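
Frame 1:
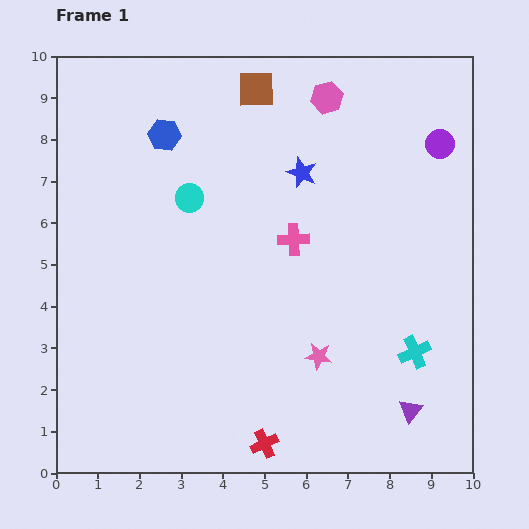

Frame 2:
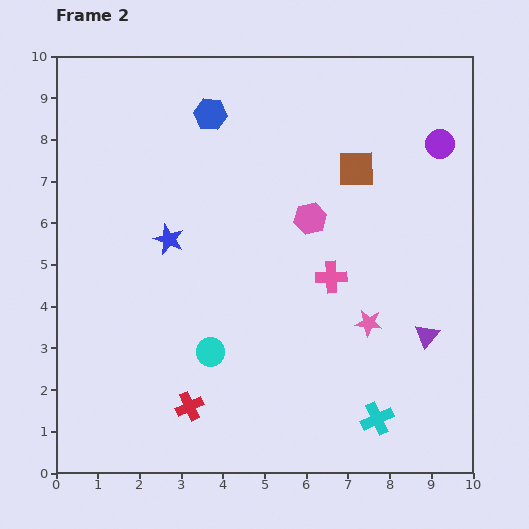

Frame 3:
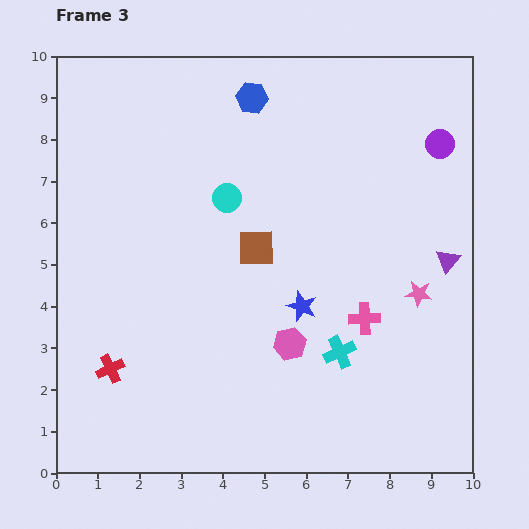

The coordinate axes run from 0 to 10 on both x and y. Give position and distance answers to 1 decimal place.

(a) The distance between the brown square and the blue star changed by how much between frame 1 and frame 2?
+2.5

Distance in frame 1: 2.3. Distance in frame 2: 4.8.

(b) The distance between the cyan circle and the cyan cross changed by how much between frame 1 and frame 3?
-1.9

Distance in frame 1: 6.5. Distance in frame 3: 4.6.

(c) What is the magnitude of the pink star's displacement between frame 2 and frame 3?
1.4

The pink star moved from (7.5, 3.6) to (8.7, 4.3), a distance of √(1.2² + 0.7²) ≈ 1.4.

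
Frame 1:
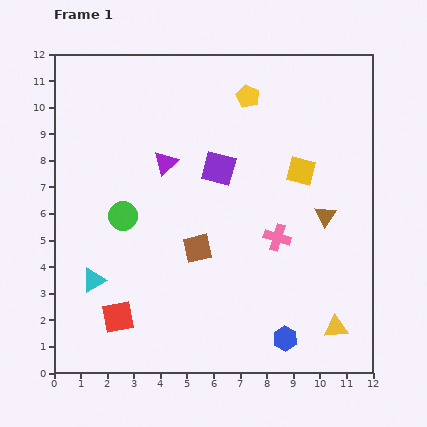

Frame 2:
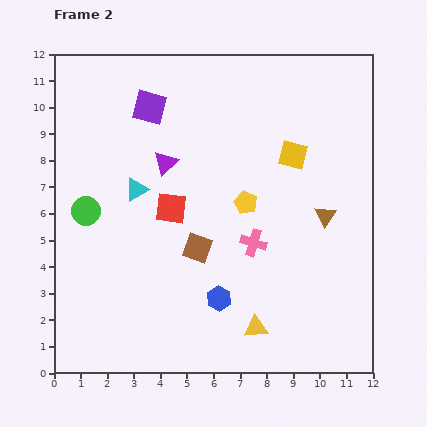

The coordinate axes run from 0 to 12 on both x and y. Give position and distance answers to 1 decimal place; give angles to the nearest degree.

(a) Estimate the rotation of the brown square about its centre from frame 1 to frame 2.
32° clockwise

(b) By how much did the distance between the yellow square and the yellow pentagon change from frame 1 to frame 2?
-0.9

Distance in frame 1: 3.4. Distance in frame 2: 2.5.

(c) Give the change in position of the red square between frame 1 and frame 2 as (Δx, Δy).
(2.0, 4.1)

The red square was at (2.4, 2.1) in frame 1 and (4.4, 6.2) in frame 2.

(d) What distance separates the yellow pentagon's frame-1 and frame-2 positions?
4.0

The yellow pentagon moved from (7.3, 10.4) to (7.2, 6.4), a distance of √(0.1² + 4.0²) ≈ 4.0.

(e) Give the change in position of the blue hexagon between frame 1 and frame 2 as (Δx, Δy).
(-2.5, 1.5)

The blue hexagon was at (8.7, 1.3) in frame 1 and (6.2, 2.8) in frame 2.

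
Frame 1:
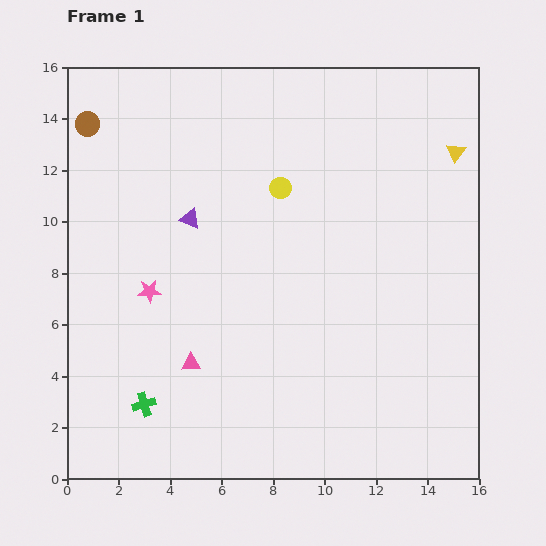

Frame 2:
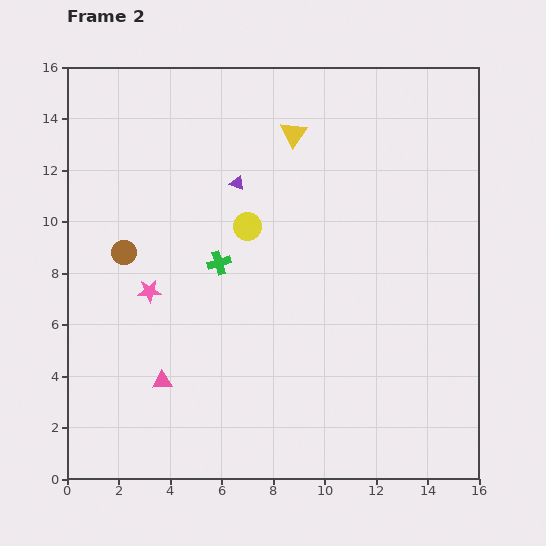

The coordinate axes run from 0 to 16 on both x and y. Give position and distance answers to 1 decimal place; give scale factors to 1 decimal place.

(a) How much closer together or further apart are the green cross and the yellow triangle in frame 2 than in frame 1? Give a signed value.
-9.8

Distance in frame 1: 15.6. Distance in frame 2: 5.8.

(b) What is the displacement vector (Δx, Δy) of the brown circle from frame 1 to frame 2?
(1.4, -5.0)

The brown circle was at (0.8, 13.8) in frame 1 and (2.2, 8.8) in frame 2.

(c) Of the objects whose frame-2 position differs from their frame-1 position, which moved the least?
the pink triangle

(moved 1.3)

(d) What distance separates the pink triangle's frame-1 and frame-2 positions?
1.3

The pink triangle moved from (4.8, 4.5) to (3.7, 3.8), a distance of √(1.1² + 0.7²) ≈ 1.3.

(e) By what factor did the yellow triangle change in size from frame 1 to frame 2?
1.3×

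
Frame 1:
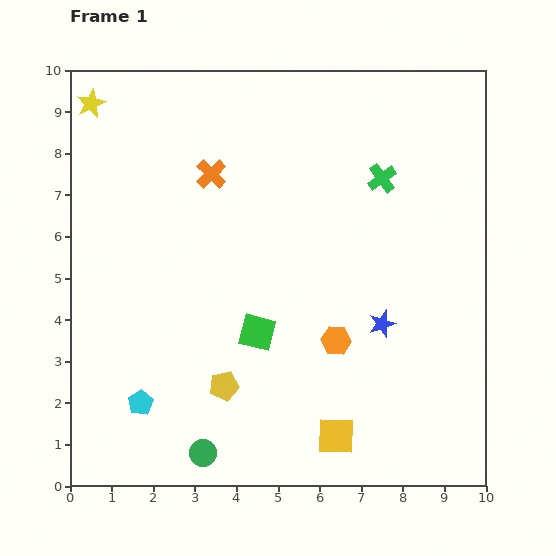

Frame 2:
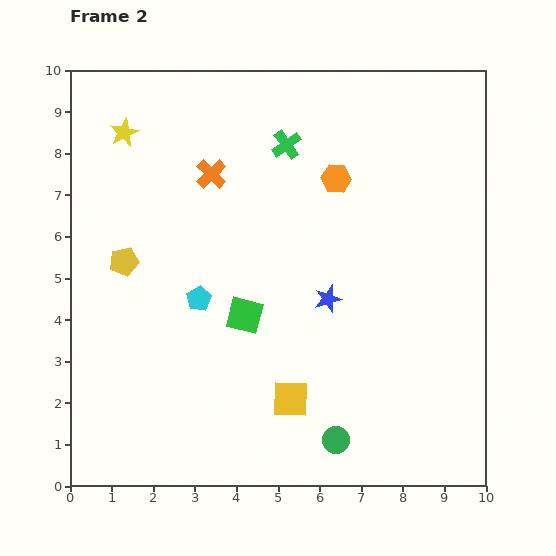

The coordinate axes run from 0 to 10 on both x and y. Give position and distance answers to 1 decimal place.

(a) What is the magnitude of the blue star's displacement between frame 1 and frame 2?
1.4

The blue star moved from (7.5, 3.9) to (6.2, 4.5), a distance of √(1.3² + 0.6²) ≈ 1.4.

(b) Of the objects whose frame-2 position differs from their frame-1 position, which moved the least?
the green square

(moved 0.5)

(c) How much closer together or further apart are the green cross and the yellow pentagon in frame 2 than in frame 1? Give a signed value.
-1.5

Distance in frame 1: 6.3. Distance in frame 2: 4.8.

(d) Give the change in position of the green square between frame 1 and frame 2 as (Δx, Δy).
(-0.3, 0.4)

The green square was at (4.5, 3.7) in frame 1 and (4.2, 4.1) in frame 2.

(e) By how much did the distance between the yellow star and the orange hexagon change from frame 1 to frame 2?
-3.0

Distance in frame 1: 8.2. Distance in frame 2: 5.2.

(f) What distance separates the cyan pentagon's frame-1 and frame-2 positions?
2.9

The cyan pentagon moved from (1.7, 2.0) to (3.1, 4.5), a distance of √(1.4² + 2.5²) ≈ 2.9.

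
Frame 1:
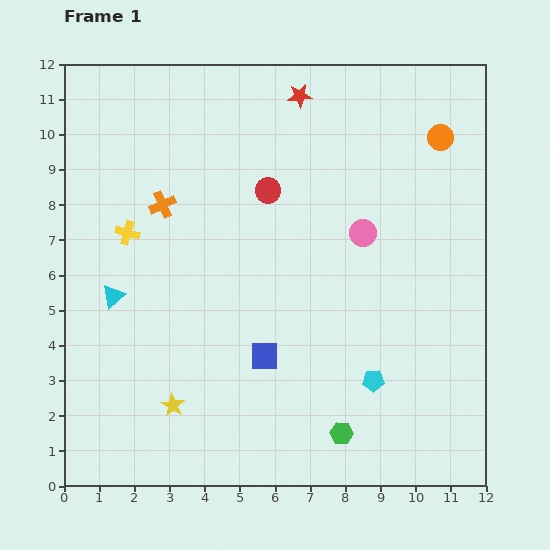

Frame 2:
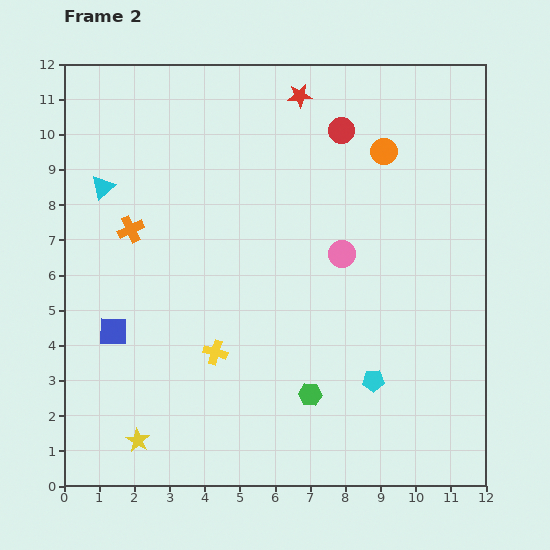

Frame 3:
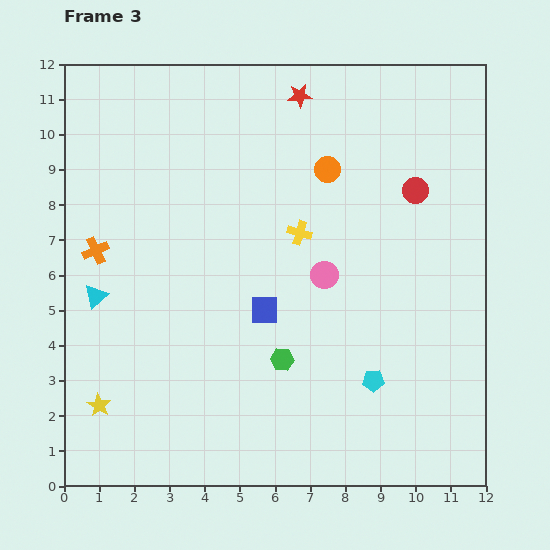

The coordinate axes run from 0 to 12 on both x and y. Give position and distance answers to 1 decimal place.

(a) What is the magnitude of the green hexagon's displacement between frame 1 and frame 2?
1.4

The green hexagon moved from (7.9, 1.5) to (7.0, 2.6), a distance of √(0.9² + 1.1²) ≈ 1.4.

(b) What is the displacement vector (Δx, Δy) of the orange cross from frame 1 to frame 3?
(-1.9, -1.3)

The orange cross was at (2.8, 8.0) in frame 1 and (0.9, 6.7) in frame 3.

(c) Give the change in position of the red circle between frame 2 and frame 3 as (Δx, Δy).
(2.1, -1.7)

The red circle was at (7.9, 10.1) in frame 2 and (10.0, 8.4) in frame 3.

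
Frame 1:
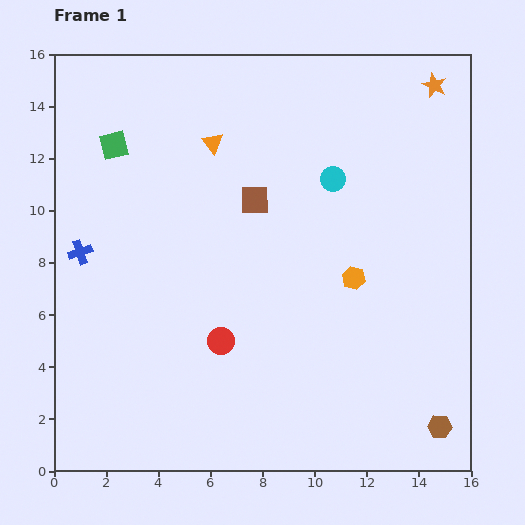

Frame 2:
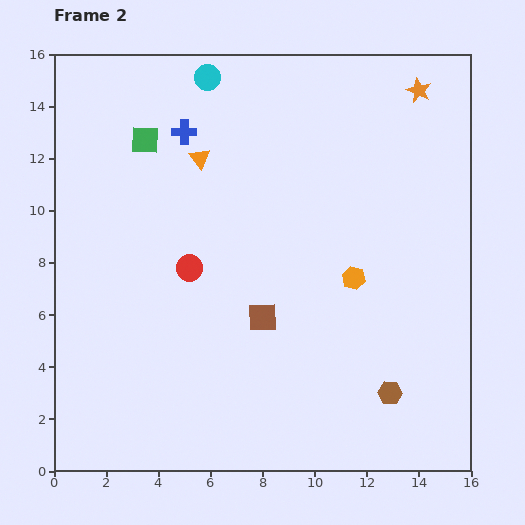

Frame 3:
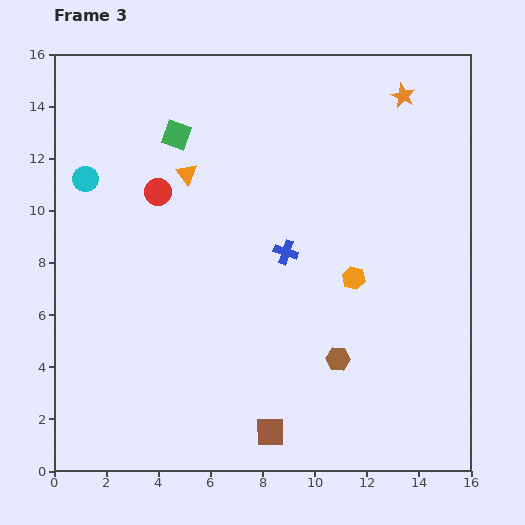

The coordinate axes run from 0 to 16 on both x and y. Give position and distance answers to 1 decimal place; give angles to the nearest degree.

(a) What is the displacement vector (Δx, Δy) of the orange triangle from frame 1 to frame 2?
(-0.5, -0.6)

The orange triangle was at (6.1, 12.6) in frame 1 and (5.6, 12.0) in frame 2.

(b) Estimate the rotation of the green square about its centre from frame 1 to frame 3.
33° clockwise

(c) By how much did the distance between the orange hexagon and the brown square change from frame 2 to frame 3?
+2.9

Distance in frame 2: 3.8. Distance in frame 3: 6.7.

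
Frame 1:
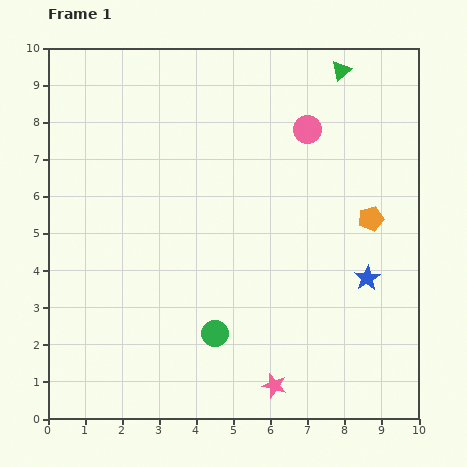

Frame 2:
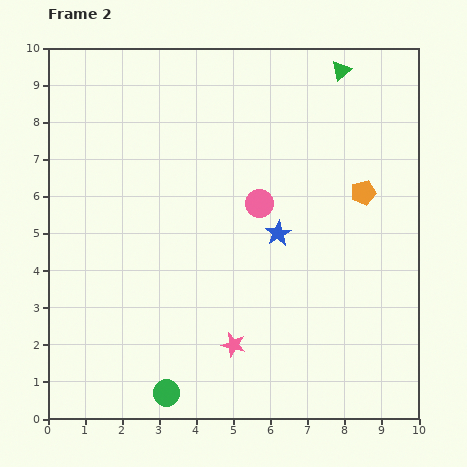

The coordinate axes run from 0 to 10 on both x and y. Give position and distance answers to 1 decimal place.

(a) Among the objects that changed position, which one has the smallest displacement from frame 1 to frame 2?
the orange pentagon

(moved 0.7)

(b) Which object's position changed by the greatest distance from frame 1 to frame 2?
the blue star

(moved 2.7; next 2.4)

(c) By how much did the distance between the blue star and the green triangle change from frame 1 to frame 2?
-0.9

Distance in frame 1: 5.6. Distance in frame 2: 4.7.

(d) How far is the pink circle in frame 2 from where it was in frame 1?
2.4

The pink circle moved from (7.0, 7.8) to (5.7, 5.8), a distance of √(1.3² + 2.0²) ≈ 2.4.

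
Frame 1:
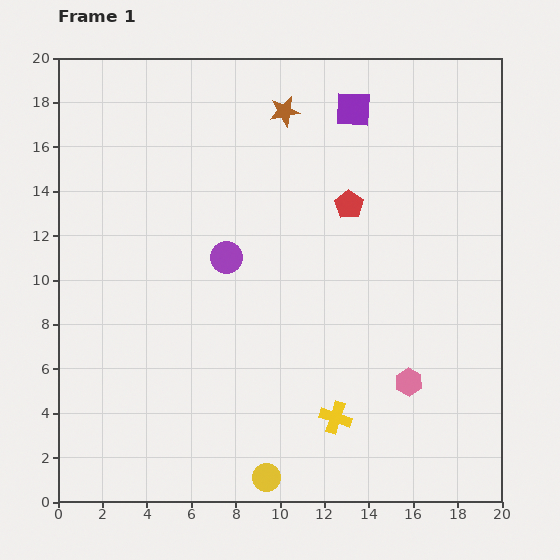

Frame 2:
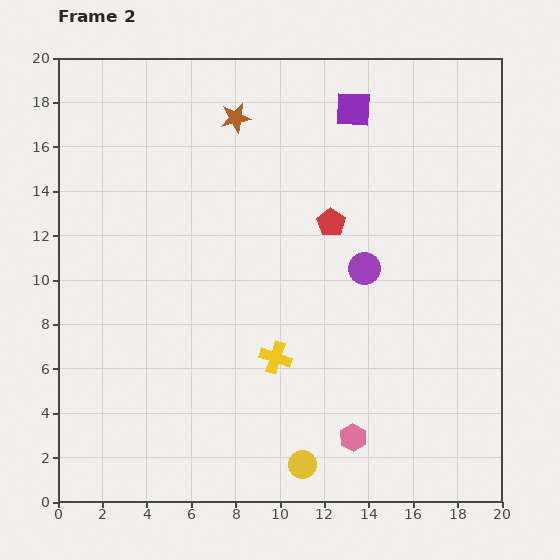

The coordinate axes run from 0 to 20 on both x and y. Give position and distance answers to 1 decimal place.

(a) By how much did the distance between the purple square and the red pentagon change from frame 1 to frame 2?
+0.9

Distance in frame 1: 4.3. Distance in frame 2: 5.2.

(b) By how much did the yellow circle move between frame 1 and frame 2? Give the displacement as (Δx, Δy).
(1.6, 0.6)

The yellow circle was at (9.4, 1.1) in frame 1 and (11.0, 1.7) in frame 2.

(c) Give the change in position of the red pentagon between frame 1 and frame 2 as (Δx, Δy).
(-0.8, -0.8)

The red pentagon was at (13.1, 13.4) in frame 1 and (12.3, 12.6) in frame 2.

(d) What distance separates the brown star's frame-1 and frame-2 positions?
2.2

The brown star moved from (10.2, 17.6) to (8.0, 17.3), a distance of √(2.2² + 0.3²) ≈ 2.2.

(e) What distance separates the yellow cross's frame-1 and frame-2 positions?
3.8

The yellow cross moved from (12.5, 3.8) to (9.8, 6.5), a distance of √(2.7² + 2.7²) ≈ 3.8.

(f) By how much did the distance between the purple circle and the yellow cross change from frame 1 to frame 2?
-3.0

Distance in frame 1: 8.7. Distance in frame 2: 5.7.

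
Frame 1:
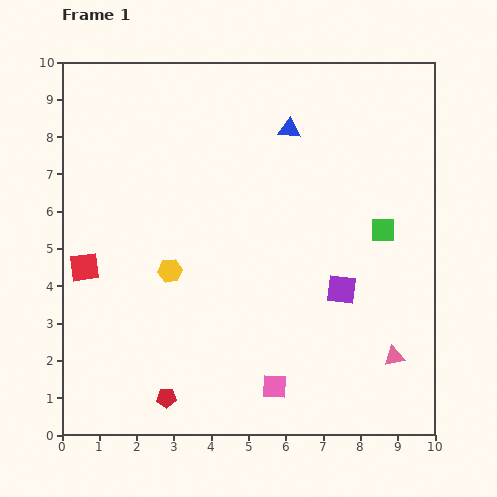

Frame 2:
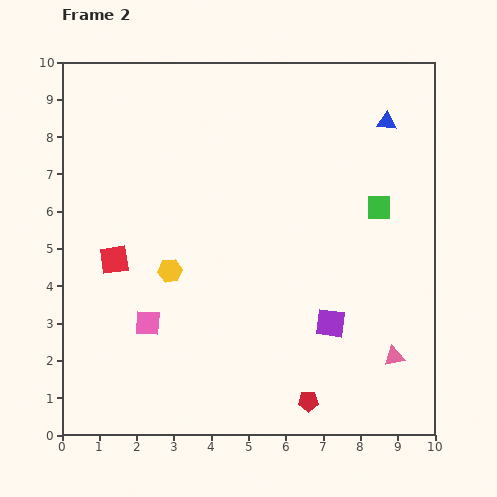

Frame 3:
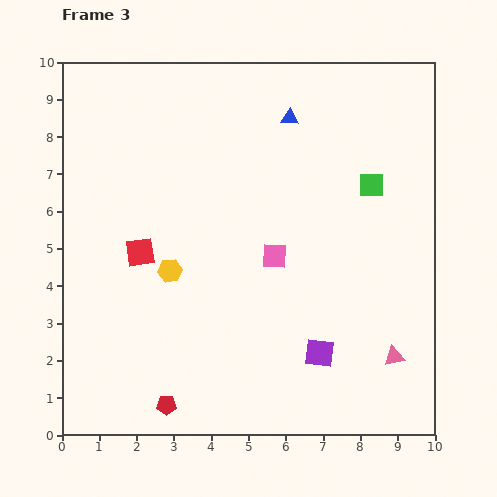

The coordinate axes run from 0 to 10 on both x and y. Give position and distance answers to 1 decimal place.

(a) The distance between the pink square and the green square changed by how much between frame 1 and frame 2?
+1.8

Distance in frame 1: 5.1. Distance in frame 2: 6.9.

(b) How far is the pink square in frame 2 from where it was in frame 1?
3.8

The pink square moved from (5.7, 1.3) to (2.3, 3.0), a distance of √(3.4² + 1.7²) ≈ 3.8.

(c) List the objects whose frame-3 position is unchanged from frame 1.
the pink triangle, the yellow hexagon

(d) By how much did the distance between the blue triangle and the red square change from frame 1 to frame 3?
-1.2

Distance in frame 1: 6.6. Distance in frame 3: 5.4.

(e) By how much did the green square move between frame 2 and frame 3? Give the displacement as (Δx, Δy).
(-0.2, 0.6)

The green square was at (8.5, 6.1) in frame 2 and (8.3, 6.7) in frame 3.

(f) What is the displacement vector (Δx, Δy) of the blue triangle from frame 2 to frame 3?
(-2.6, 0.1)

The blue triangle was at (8.7, 8.4) in frame 2 and (6.1, 8.5) in frame 3.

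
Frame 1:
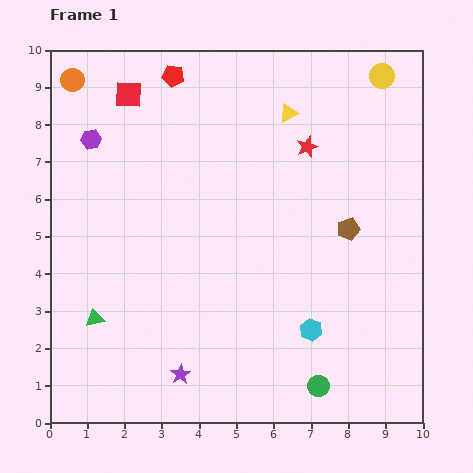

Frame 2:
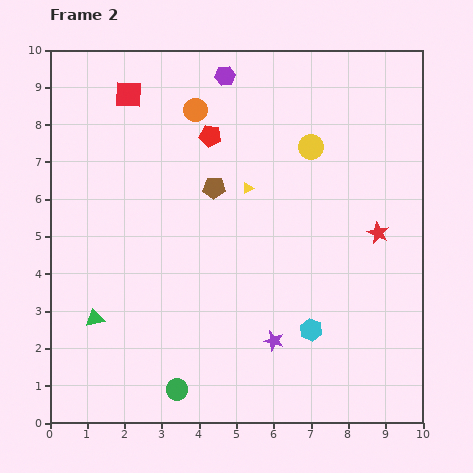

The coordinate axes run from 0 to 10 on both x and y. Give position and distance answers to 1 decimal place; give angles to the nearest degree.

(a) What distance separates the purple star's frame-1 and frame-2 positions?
2.7

The purple star moved from (3.5, 1.3) to (6.0, 2.2), a distance of √(2.5² + 0.9²) ≈ 2.7.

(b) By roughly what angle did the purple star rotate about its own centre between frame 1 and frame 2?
25° counter-clockwise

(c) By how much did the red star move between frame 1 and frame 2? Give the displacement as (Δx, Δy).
(1.9, -2.3)

The red star was at (6.9, 7.4) in frame 1 and (8.8, 5.1) in frame 2.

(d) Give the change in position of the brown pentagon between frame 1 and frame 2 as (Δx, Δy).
(-3.6, 1.1)

The brown pentagon was at (8.0, 5.2) in frame 1 and (4.4, 6.3) in frame 2.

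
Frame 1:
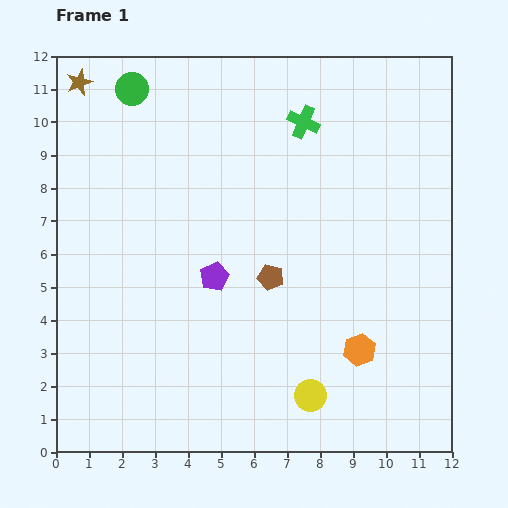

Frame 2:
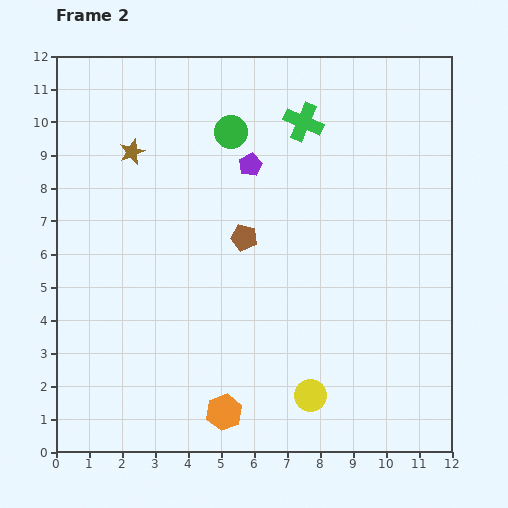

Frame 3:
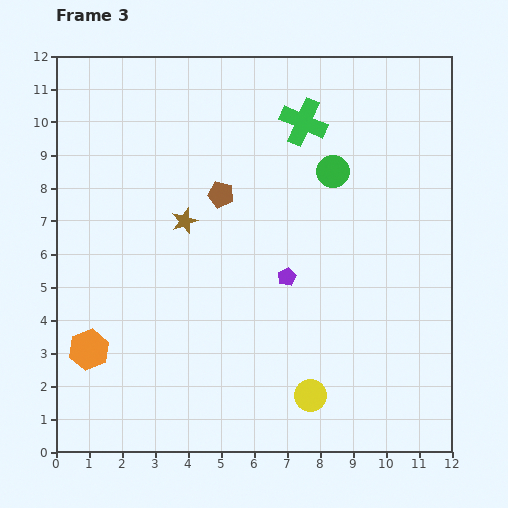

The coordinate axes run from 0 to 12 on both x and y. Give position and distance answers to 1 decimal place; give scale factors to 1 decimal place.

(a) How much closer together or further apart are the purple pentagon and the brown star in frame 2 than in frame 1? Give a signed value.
-3.6

Distance in frame 1: 7.2. Distance in frame 2: 3.6.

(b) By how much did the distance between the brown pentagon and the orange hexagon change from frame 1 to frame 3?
+2.7

Distance in frame 1: 3.5. Distance in frame 3: 6.2.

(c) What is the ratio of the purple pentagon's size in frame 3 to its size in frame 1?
0.6×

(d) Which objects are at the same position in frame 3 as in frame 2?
the green cross, the yellow circle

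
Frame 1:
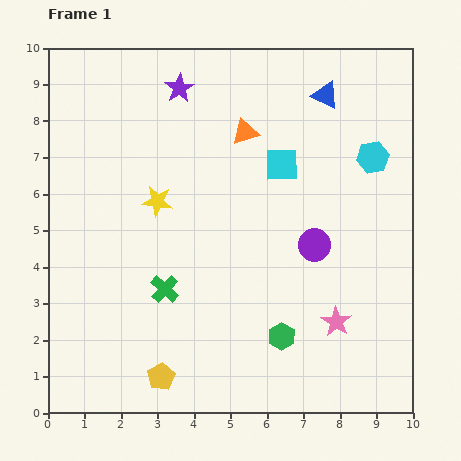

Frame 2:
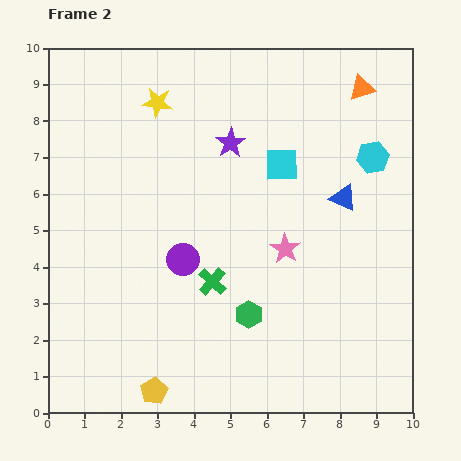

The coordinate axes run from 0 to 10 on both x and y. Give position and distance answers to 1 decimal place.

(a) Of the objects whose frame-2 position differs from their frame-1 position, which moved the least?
the yellow pentagon

(moved 0.4)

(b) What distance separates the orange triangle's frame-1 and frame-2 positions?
3.4

The orange triangle moved from (5.4, 7.7) to (8.6, 8.9), a distance of √(3.2² + 1.2²) ≈ 3.4.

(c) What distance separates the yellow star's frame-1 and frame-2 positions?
2.7

The yellow star moved from (3.0, 5.8) to (3.0, 8.5), a distance of √(0.0² + 2.7²) ≈ 2.7.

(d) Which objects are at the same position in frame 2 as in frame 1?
the cyan square, the cyan hexagon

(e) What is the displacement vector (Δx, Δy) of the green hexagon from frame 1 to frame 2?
(-0.9, 0.6)

The green hexagon was at (6.4, 2.1) in frame 1 and (5.5, 2.7) in frame 2.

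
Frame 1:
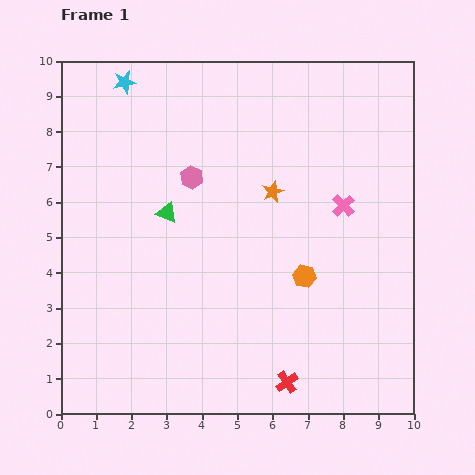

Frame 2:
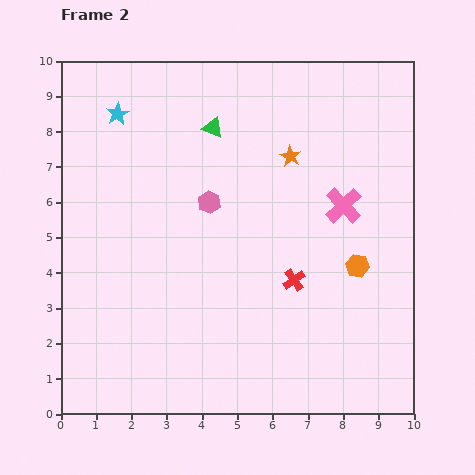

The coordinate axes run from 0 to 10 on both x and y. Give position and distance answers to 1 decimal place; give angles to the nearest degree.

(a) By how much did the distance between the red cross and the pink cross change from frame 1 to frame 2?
-2.7

Distance in frame 1: 5.2. Distance in frame 2: 2.5.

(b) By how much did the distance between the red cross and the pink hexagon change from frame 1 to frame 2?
-3.1

Distance in frame 1: 6.4. Distance in frame 2: 3.3.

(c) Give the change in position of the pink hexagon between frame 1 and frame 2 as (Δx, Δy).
(0.5, -0.7)

The pink hexagon was at (3.7, 6.7) in frame 1 and (4.2, 6.0) in frame 2.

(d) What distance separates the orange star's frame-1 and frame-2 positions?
1.1

The orange star moved from (6.0, 6.3) to (6.5, 7.3), a distance of √(0.5² + 1.0²) ≈ 1.1.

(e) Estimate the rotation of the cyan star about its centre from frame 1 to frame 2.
17° counter-clockwise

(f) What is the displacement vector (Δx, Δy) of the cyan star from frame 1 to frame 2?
(-0.2, -0.9)

The cyan star was at (1.8, 9.4) in frame 1 and (1.6, 8.5) in frame 2.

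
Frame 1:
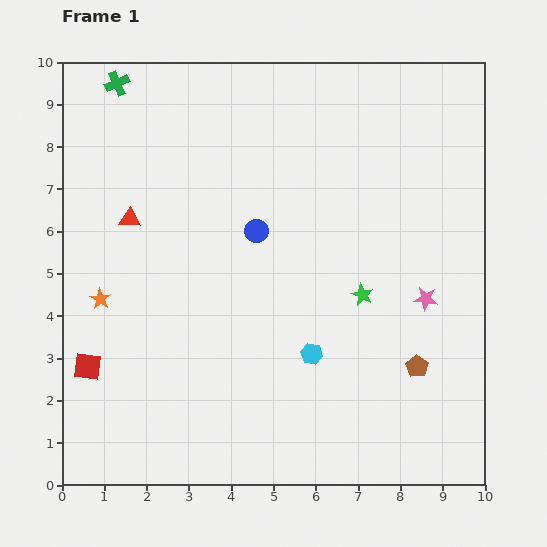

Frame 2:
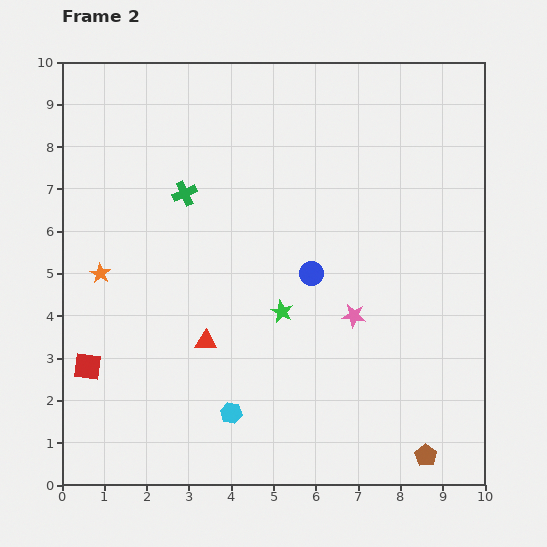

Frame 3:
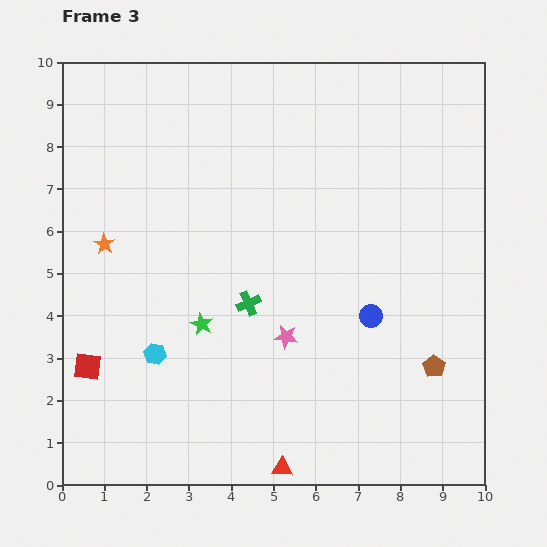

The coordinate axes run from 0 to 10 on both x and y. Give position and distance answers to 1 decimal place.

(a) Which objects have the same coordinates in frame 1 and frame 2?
the red square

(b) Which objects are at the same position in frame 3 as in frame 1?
the red square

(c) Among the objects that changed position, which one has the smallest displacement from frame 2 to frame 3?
the orange star

(moved 0.7)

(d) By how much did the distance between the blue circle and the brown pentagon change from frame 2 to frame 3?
-3.2

Distance in frame 2: 5.1. Distance in frame 3: 1.9.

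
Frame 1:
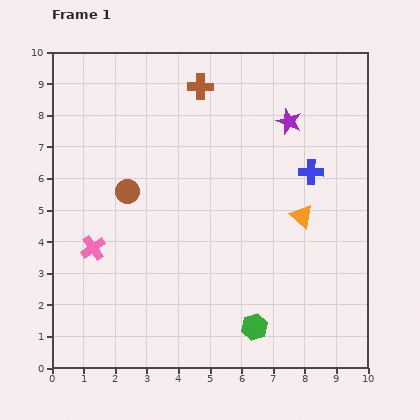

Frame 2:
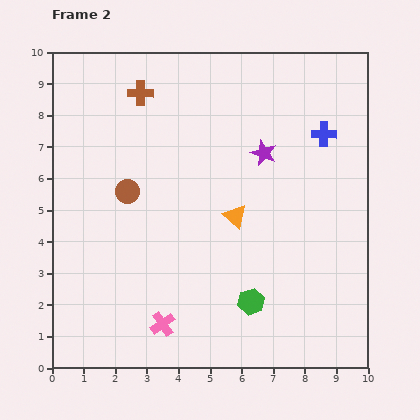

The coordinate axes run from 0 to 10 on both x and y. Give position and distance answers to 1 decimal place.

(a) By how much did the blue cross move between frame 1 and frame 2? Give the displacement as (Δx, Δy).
(0.4, 1.2)

The blue cross was at (8.2, 6.2) in frame 1 and (8.6, 7.4) in frame 2.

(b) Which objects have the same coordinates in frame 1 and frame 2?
the brown circle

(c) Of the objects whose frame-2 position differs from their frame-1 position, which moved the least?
the green hexagon

(moved 0.8)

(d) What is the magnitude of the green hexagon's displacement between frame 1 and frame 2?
0.8

The green hexagon moved from (6.4, 1.3) to (6.3, 2.1), a distance of √(0.1² + 0.8²) ≈ 0.8.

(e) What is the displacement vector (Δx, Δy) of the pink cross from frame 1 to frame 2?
(2.2, -2.4)

The pink cross was at (1.3, 3.8) in frame 1 and (3.5, 1.4) in frame 2.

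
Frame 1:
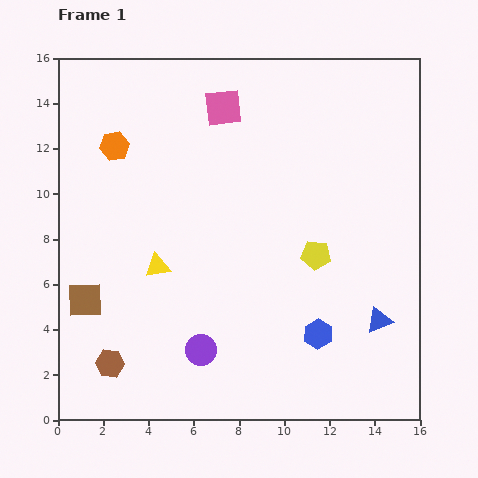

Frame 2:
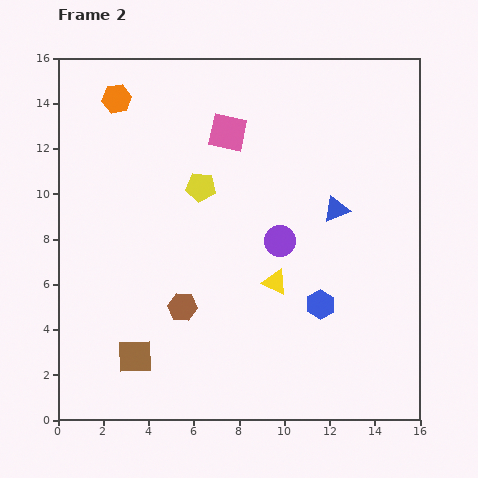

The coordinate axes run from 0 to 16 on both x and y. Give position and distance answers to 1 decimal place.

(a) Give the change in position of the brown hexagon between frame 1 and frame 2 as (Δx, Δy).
(3.2, 2.5)

The brown hexagon was at (2.3, 2.5) in frame 1 and (5.5, 5.0) in frame 2.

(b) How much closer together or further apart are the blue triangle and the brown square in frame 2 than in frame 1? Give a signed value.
-2.0

Distance in frame 1: 13.0. Distance in frame 2: 11.0.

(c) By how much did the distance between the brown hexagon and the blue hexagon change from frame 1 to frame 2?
-3.2

Distance in frame 1: 9.3. Distance in frame 2: 6.1.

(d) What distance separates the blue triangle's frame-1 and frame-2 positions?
5.3

The blue triangle moved from (14.2, 4.4) to (12.3, 9.3), a distance of √(1.9² + 4.9²) ≈ 5.3.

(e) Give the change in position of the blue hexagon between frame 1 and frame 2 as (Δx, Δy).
(0.1, 1.3)

The blue hexagon was at (11.5, 3.8) in frame 1 and (11.6, 5.1) in frame 2.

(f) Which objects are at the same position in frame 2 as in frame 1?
none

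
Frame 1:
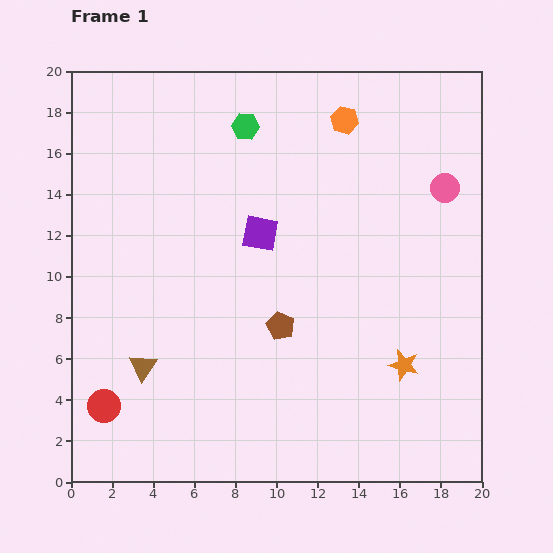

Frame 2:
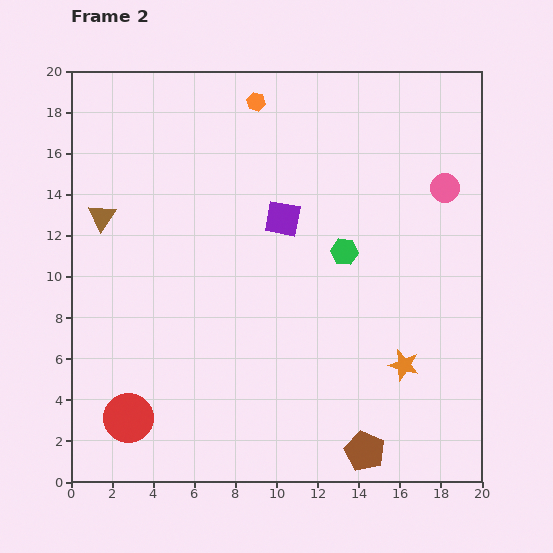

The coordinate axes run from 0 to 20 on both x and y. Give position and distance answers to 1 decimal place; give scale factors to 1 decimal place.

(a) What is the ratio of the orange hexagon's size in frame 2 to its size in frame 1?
0.7×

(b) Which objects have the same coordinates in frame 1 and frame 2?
the orange star, the pink circle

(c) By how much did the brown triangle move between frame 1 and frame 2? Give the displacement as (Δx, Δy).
(-2.0, 7.3)

The brown triangle was at (3.5, 5.6) in frame 1 and (1.5, 12.9) in frame 2.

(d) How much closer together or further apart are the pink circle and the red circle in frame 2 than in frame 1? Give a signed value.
-0.7

Distance in frame 1: 19.7. Distance in frame 2: 19.0.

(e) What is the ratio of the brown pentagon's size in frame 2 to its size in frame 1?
1.4×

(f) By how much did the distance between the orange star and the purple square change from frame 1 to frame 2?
-0.3

Distance in frame 1: 9.5. Distance in frame 2: 9.2.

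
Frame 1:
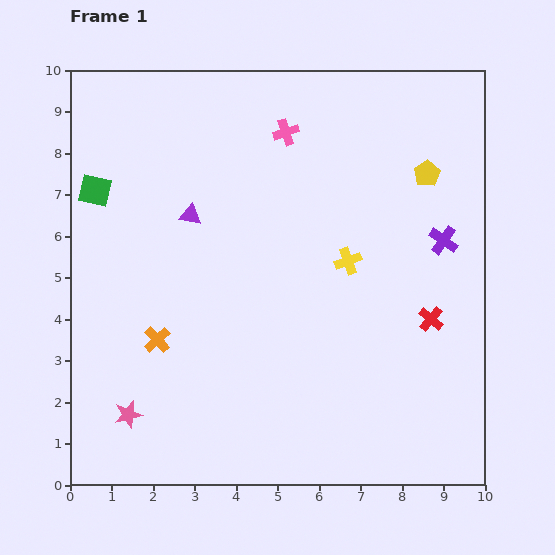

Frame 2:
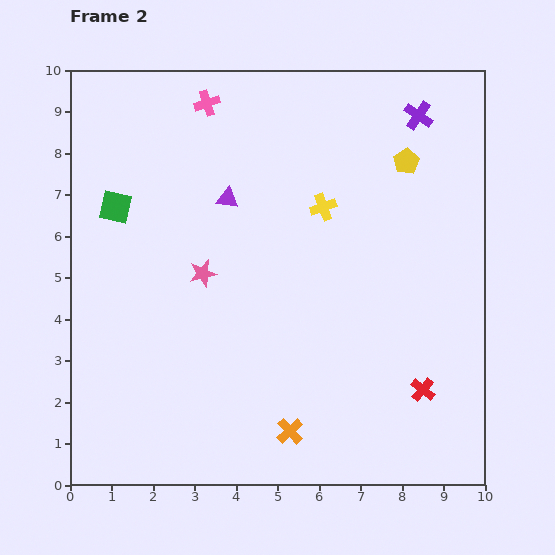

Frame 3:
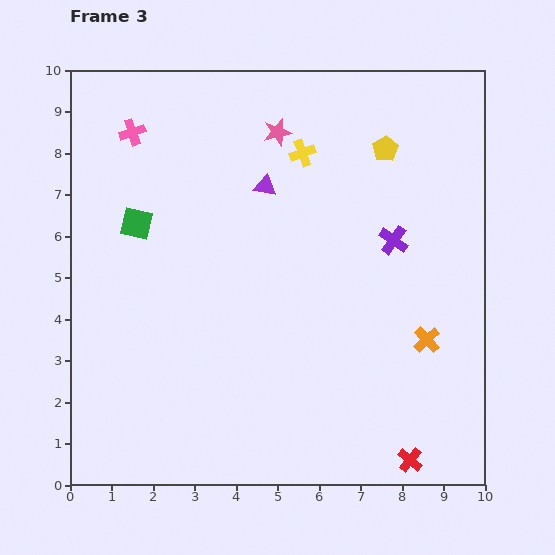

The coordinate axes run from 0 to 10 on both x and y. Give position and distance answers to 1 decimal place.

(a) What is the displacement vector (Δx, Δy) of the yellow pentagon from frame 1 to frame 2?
(-0.5, 0.3)

The yellow pentagon was at (8.6, 7.5) in frame 1 and (8.1, 7.8) in frame 2.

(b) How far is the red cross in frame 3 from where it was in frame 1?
3.4

The red cross moved from (8.7, 4.0) to (8.2, 0.6), a distance of √(0.5² + 3.4²) ≈ 3.4.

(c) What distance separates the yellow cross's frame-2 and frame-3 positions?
1.4

The yellow cross moved from (6.1, 6.7) to (5.6, 8.0), a distance of √(0.5² + 1.3²) ≈ 1.4.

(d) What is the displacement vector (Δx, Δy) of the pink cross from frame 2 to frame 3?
(-1.8, -0.7)

The pink cross was at (3.3, 9.2) in frame 2 and (1.5, 8.5) in frame 3.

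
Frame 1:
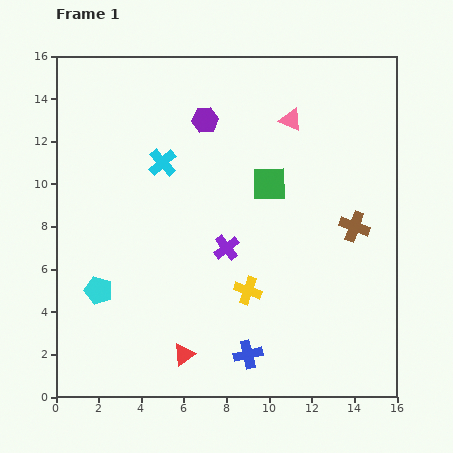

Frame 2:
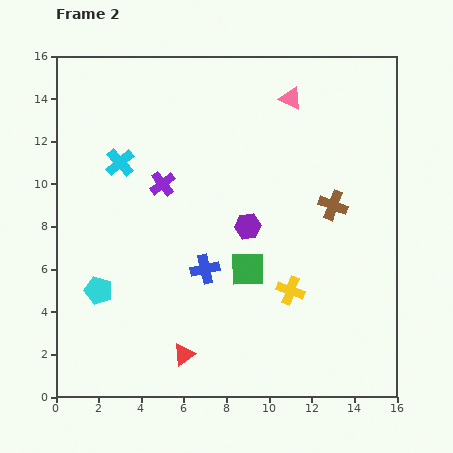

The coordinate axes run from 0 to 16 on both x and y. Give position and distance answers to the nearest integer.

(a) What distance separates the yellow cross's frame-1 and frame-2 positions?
2

The yellow cross moved from (9, 5) to (11, 5), a distance of √(2² + 0²) ≈ 2.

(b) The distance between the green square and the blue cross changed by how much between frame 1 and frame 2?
-6

Distance in frame 1: 8. Distance in frame 2: 2.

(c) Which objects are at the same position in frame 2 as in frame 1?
the cyan pentagon, the red triangle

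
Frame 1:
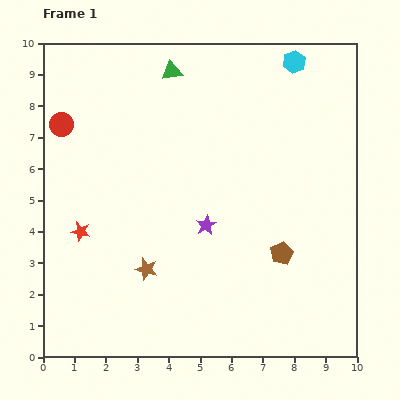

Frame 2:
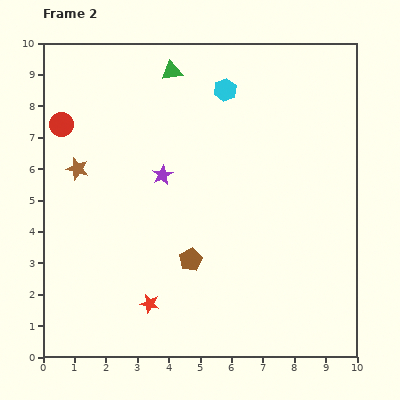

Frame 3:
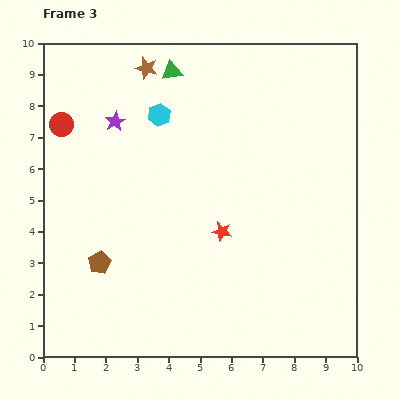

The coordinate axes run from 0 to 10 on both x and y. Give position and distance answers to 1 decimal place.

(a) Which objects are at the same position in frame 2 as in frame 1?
the green triangle, the red circle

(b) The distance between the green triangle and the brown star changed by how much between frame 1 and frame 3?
-5.6

Distance in frame 1: 6.4. Distance in frame 3: 0.8.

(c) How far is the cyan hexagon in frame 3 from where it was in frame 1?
4.6

The cyan hexagon moved from (8.0, 9.4) to (3.7, 7.7), a distance of √(4.3² + 1.7²) ≈ 4.6.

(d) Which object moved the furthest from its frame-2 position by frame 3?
the brown star

(moved 3.9; next 3.3)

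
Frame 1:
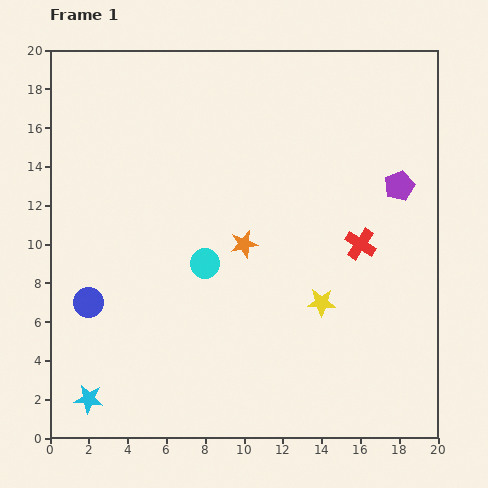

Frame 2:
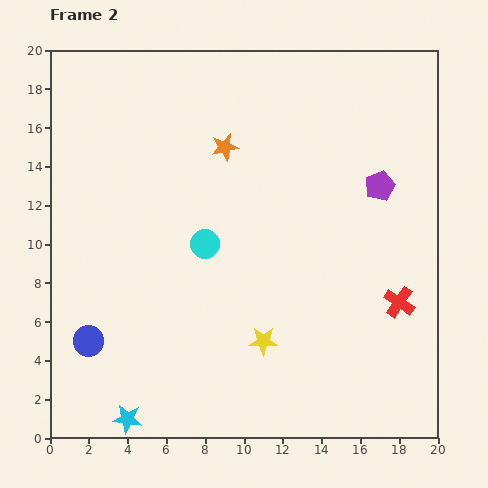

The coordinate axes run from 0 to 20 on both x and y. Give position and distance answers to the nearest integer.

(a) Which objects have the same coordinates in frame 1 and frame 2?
none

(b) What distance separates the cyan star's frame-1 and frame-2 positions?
2

The cyan star moved from (2, 2) to (4, 1), a distance of √(2² + 1²) ≈ 2.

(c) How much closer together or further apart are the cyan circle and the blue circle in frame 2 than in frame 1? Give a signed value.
+2

Distance in frame 1: 6. Distance in frame 2: 8.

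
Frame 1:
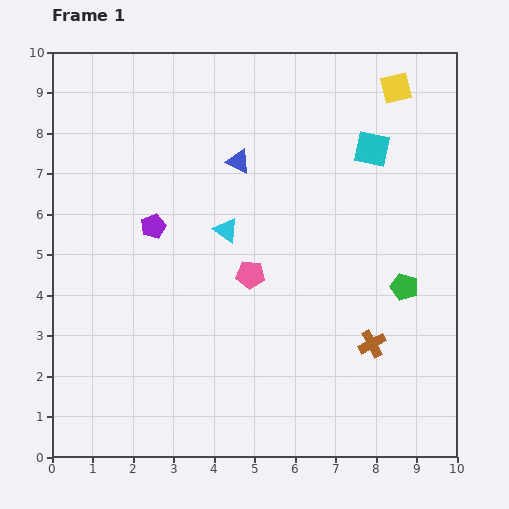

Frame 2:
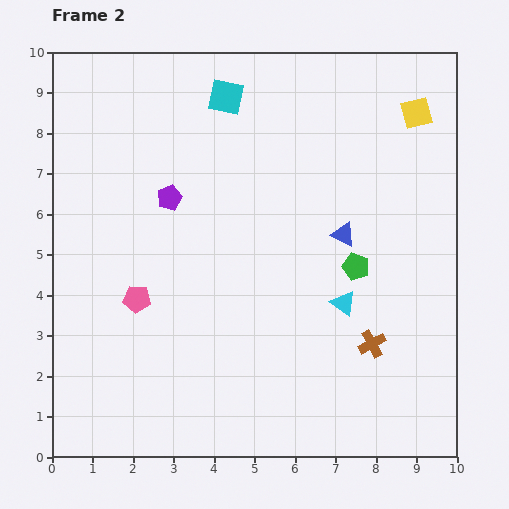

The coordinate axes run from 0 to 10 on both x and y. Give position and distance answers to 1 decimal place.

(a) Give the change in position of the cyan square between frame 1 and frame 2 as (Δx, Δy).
(-3.6, 1.3)

The cyan square was at (7.9, 7.6) in frame 1 and (4.3, 8.9) in frame 2.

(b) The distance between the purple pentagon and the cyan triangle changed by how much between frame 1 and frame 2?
+3.2

Distance in frame 1: 1.8. Distance in frame 2: 5.0.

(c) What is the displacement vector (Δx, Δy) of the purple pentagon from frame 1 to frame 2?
(0.4, 0.7)

The purple pentagon was at (2.5, 5.7) in frame 1 and (2.9, 6.4) in frame 2.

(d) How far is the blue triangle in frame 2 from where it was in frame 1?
3.2

The blue triangle moved from (4.6, 7.3) to (7.2, 5.5), a distance of √(2.6² + 1.8²) ≈ 3.2.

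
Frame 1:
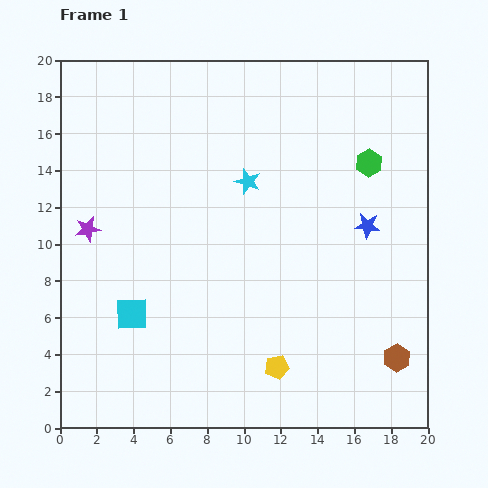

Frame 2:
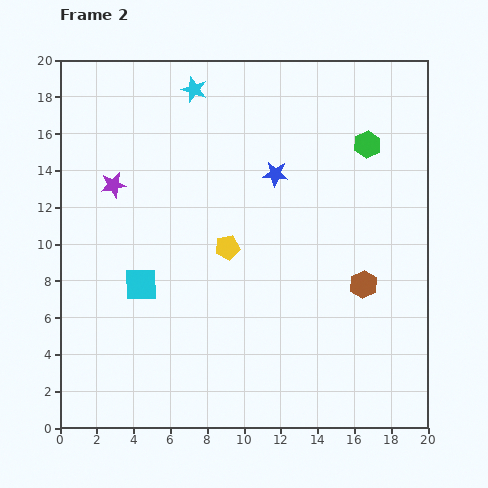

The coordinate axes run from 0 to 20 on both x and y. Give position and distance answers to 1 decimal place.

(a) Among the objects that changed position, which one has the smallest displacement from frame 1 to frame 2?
the green hexagon

(moved 1.0)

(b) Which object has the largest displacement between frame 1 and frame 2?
the yellow pentagon

(moved 7.0; next 5.8)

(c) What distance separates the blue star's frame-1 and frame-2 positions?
5.7

The blue star moved from (16.7, 11.0) to (11.7, 13.8), a distance of √(5.0² + 2.8²) ≈ 5.7.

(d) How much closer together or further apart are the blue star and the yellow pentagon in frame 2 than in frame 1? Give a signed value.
-4.3

Distance in frame 1: 9.1. Distance in frame 2: 4.8.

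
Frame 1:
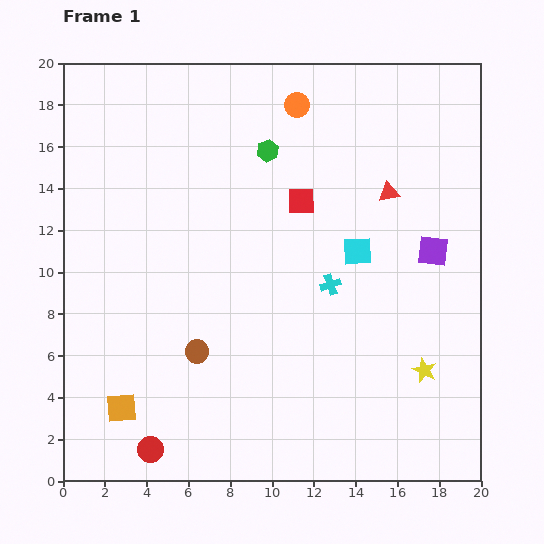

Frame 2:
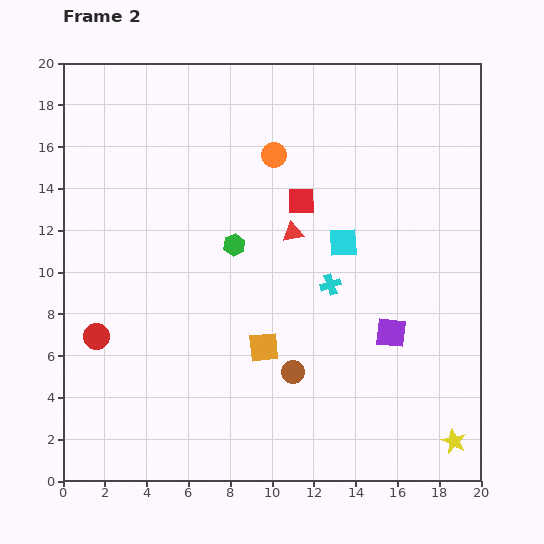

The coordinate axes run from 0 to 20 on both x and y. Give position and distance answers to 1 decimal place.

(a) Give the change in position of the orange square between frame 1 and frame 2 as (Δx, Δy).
(6.8, 2.9)

The orange square was at (2.8, 3.5) in frame 1 and (9.6, 6.4) in frame 2.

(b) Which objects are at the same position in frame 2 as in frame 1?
the red square, the cyan cross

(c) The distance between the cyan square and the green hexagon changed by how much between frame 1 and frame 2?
-1.2

Distance in frame 1: 6.4. Distance in frame 2: 5.2.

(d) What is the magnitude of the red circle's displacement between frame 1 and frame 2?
6.0

The red circle moved from (4.2, 1.5) to (1.6, 6.9), a distance of √(2.6² + 5.4²) ≈ 6.0.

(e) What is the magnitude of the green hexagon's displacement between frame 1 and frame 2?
4.8

The green hexagon moved from (9.8, 15.8) to (8.2, 11.3), a distance of √(1.6² + 4.5²) ≈ 4.8.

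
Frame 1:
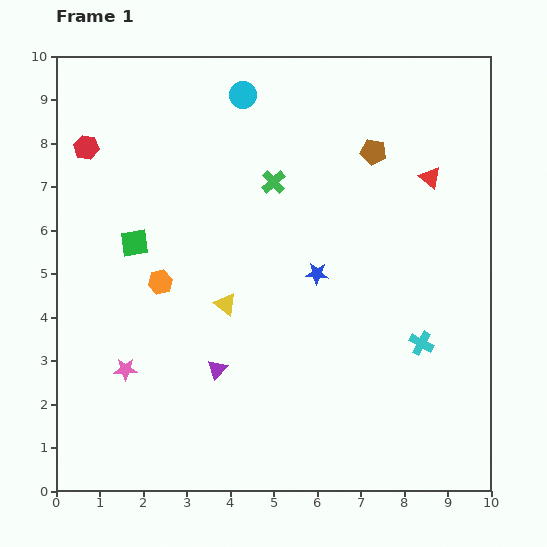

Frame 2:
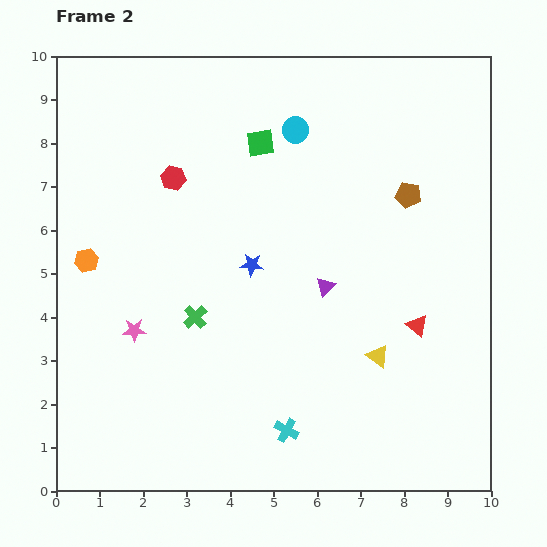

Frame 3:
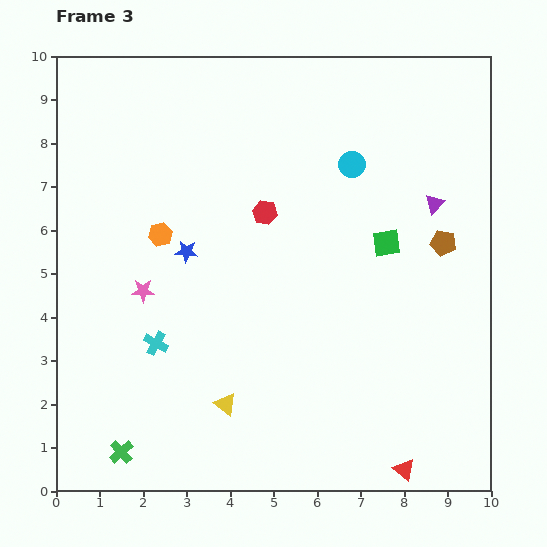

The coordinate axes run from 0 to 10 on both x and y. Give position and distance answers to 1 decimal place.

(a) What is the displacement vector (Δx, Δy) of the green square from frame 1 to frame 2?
(2.9, 2.3)

The green square was at (1.8, 5.7) in frame 1 and (4.7, 8.0) in frame 2.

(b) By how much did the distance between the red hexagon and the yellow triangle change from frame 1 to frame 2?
+1.4

Distance in frame 1: 4.8. Distance in frame 2: 6.2.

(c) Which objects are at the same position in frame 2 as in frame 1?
none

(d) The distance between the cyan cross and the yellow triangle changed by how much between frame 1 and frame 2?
-1.9

Distance in frame 1: 4.6. Distance in frame 2: 2.7.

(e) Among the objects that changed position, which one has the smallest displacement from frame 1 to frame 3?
the orange hexagon

(moved 1.1)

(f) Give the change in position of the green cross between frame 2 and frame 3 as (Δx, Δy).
(-1.7, -3.1)

The green cross was at (3.2, 4.0) in frame 2 and (1.5, 0.9) in frame 3.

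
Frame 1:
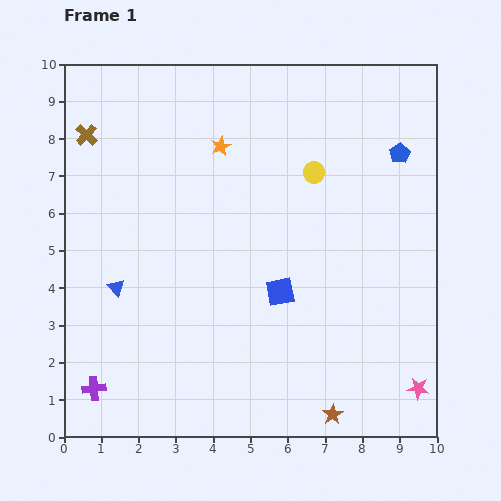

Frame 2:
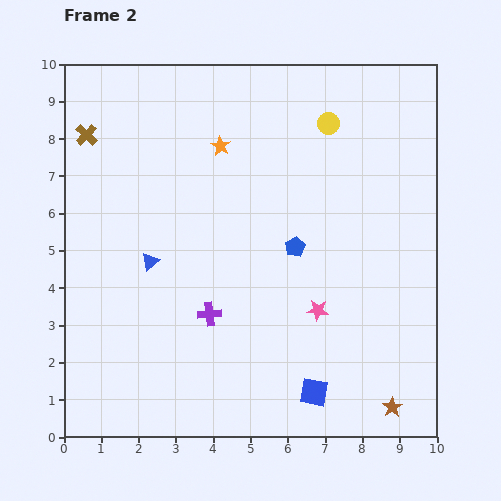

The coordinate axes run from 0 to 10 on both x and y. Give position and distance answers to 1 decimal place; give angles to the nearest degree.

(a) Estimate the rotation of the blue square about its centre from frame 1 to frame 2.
21° clockwise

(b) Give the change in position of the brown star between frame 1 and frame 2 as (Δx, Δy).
(1.6, 0.2)

The brown star was at (7.2, 0.6) in frame 1 and (8.8, 0.8) in frame 2.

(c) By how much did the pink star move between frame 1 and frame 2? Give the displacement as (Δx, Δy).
(-2.7, 2.1)

The pink star was at (9.5, 1.3) in frame 1 and (6.8, 3.4) in frame 2.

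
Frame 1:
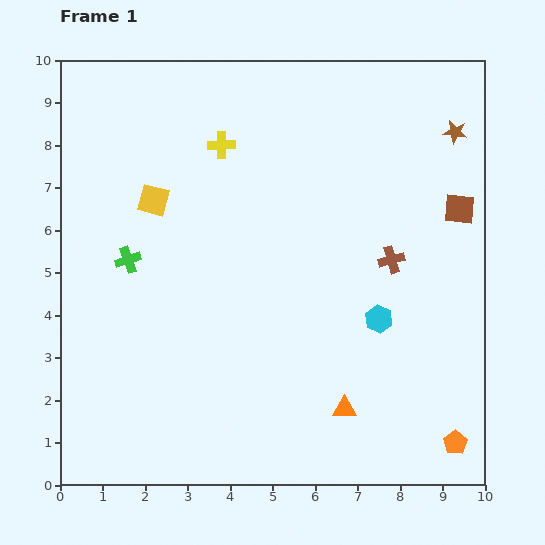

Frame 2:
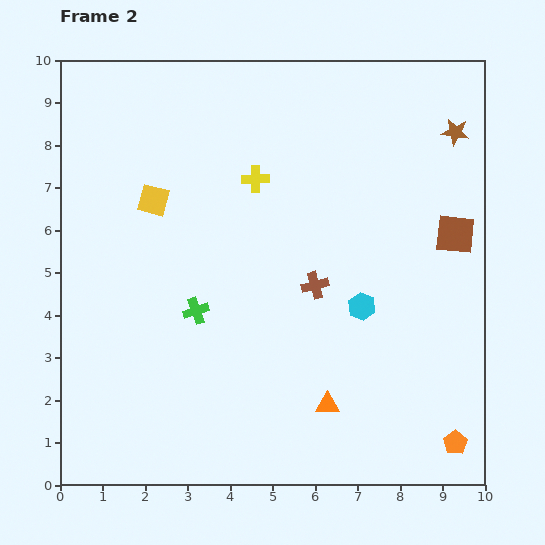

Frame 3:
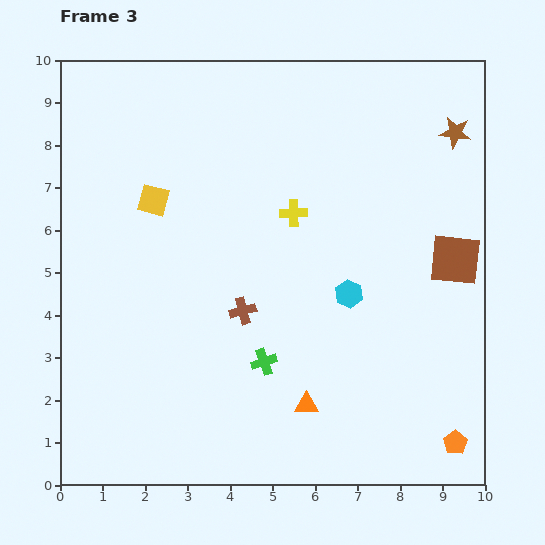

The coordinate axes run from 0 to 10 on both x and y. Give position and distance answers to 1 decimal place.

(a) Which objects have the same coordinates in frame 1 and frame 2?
the brown star, the yellow square, the orange pentagon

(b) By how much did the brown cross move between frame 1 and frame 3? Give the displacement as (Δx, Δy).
(-3.5, -1.2)

The brown cross was at (7.8, 5.3) in frame 1 and (4.3, 4.1) in frame 3.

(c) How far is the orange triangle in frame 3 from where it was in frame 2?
0.5

The orange triangle moved from (6.3, 1.9) to (5.8, 1.9), a distance of √(0.5² + 0.0²) ≈ 0.5.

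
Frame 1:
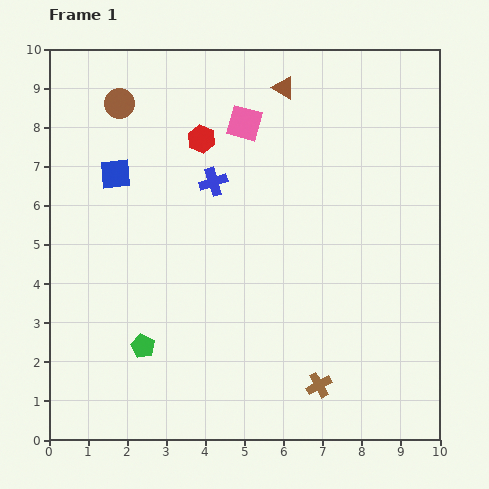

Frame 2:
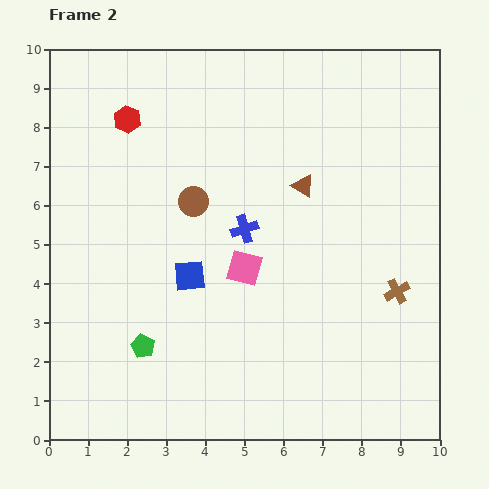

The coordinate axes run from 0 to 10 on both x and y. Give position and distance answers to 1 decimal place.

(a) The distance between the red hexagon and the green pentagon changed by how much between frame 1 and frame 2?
+0.3

Distance in frame 1: 5.5. Distance in frame 2: 5.8.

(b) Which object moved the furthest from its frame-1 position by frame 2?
the pink square

(moved 3.7; next 3.2)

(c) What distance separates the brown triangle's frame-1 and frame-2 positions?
2.5

The brown triangle moved from (6.0, 9.0) to (6.5, 6.5), a distance of √(0.5² + 2.5²) ≈ 2.5.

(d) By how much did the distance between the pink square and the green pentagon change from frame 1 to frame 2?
-3.0

Distance in frame 1: 6.3. Distance in frame 2: 3.3.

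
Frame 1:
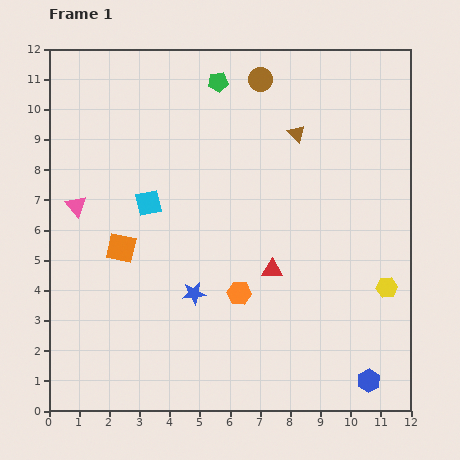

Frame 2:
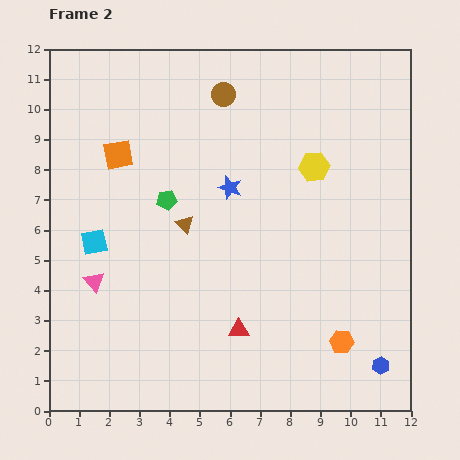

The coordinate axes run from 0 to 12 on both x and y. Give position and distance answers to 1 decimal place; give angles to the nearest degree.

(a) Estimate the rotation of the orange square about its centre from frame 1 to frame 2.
23° counter-clockwise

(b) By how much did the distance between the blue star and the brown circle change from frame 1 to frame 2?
-4.3

Distance in frame 1: 7.4. Distance in frame 2: 3.1.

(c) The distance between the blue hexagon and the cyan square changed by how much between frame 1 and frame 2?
+0.9

Distance in frame 1: 9.4. Distance in frame 2: 10.3.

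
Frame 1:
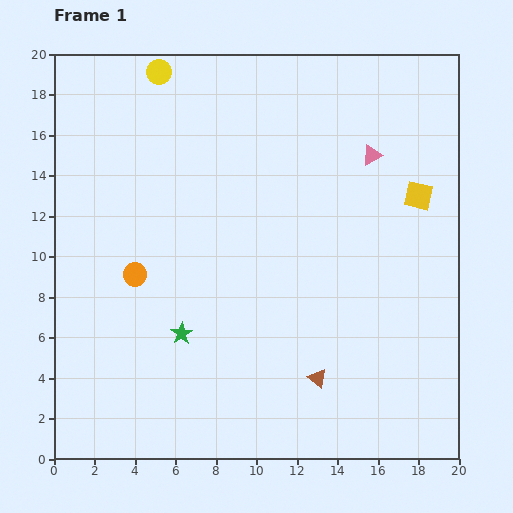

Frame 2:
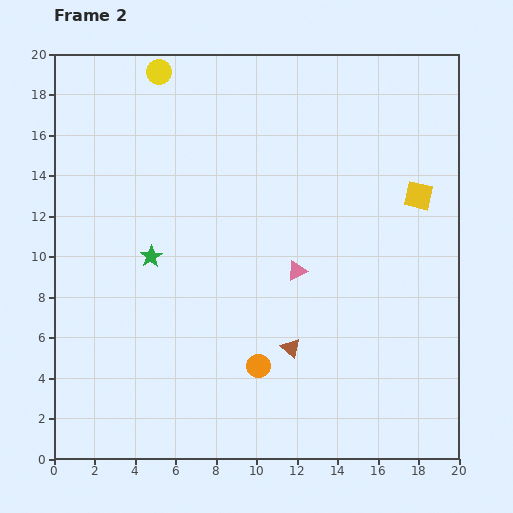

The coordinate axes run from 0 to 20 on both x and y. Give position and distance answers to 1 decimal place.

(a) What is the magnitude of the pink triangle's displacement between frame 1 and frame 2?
6.8

The pink triangle moved from (15.7, 15.0) to (12.0, 9.3), a distance of √(3.7² + 5.7²) ≈ 6.8.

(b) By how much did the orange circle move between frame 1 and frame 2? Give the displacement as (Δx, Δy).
(6.1, -4.5)

The orange circle was at (4.0, 9.1) in frame 1 and (10.1, 4.6) in frame 2.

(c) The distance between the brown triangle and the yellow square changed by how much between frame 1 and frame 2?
-0.5

Distance in frame 1: 10.3. Distance in frame 2: 9.8.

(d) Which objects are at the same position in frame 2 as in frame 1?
the yellow square, the yellow circle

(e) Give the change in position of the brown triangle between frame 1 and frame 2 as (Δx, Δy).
(-1.3, 1.5)

The brown triangle was at (13.0, 4.0) in frame 1 and (11.7, 5.5) in frame 2.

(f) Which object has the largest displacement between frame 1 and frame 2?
the orange circle

(moved 7.6; next 6.8)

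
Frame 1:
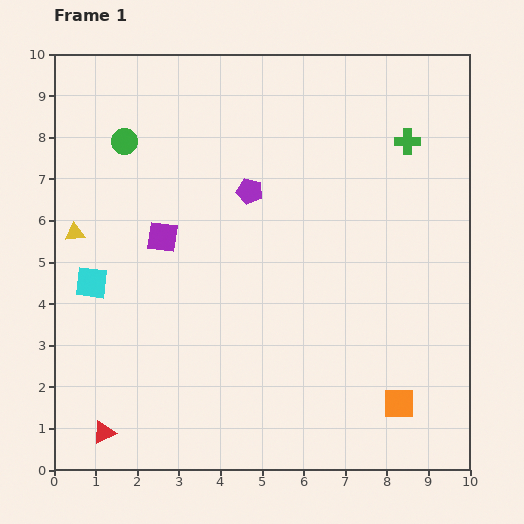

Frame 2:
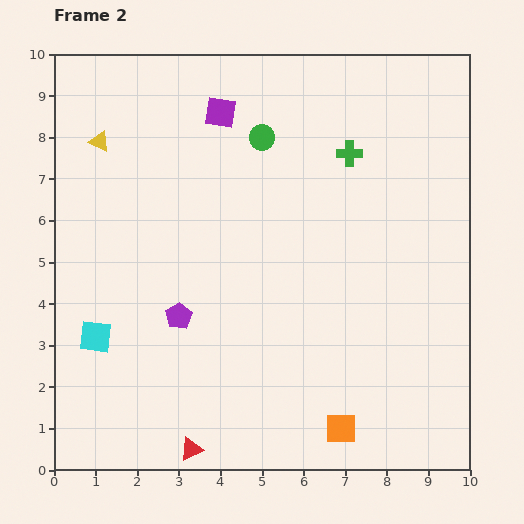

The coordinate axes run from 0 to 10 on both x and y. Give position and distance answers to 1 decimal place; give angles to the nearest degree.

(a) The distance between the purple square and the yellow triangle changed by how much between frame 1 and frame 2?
+0.9

Distance in frame 1: 2.1. Distance in frame 2: 3.0.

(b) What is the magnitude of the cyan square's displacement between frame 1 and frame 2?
1.3

The cyan square moved from (0.9, 4.5) to (1.0, 3.2), a distance of √(0.1² + 1.3²) ≈ 1.3.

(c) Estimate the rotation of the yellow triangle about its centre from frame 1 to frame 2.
31° clockwise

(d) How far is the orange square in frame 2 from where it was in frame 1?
1.5

The orange square moved from (8.3, 1.6) to (6.9, 1.0), a distance of √(1.4² + 0.6²) ≈ 1.5.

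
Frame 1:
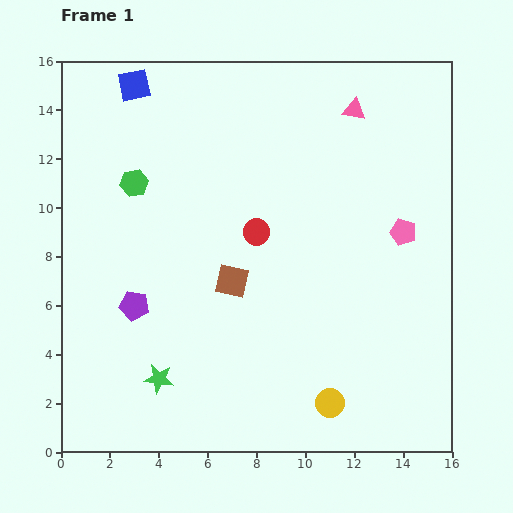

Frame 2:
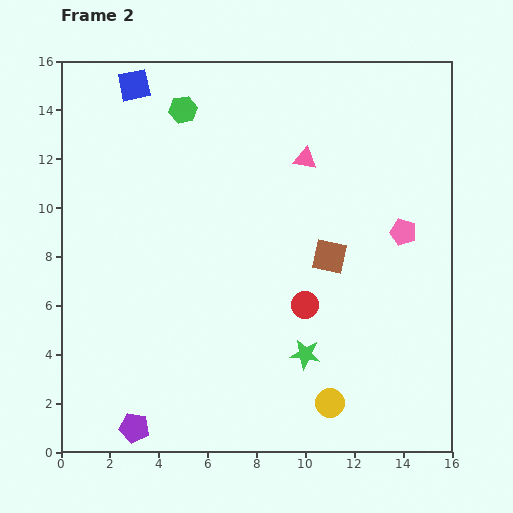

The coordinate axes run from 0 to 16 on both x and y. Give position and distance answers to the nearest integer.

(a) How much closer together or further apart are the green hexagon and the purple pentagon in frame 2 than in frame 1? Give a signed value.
+8

Distance in frame 1: 5. Distance in frame 2: 13.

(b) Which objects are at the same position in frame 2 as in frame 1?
the yellow circle, the blue square, the pink pentagon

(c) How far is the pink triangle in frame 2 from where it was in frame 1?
3

The pink triangle moved from (12, 14) to (10, 12), a distance of √(2² + 2²) ≈ 3.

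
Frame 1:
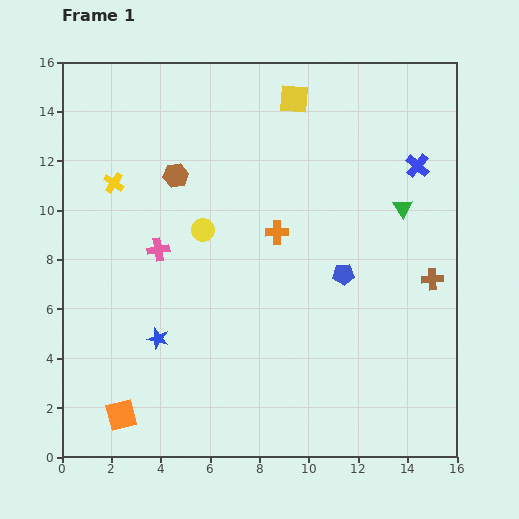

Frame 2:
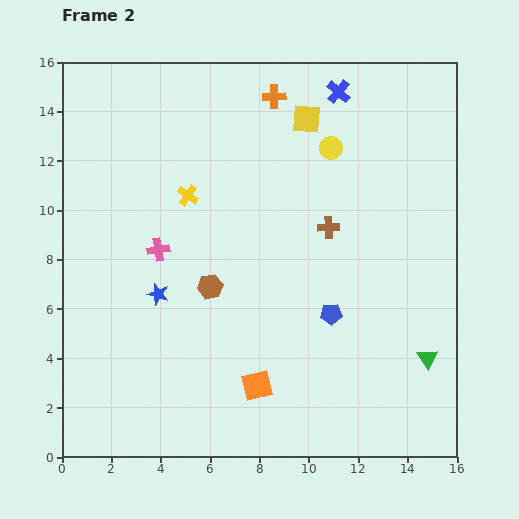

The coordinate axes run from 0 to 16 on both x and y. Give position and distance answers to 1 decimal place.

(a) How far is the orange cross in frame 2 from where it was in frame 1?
5.5

The orange cross moved from (8.7, 9.1) to (8.6, 14.6), a distance of √(0.1² + 5.5²) ≈ 5.5.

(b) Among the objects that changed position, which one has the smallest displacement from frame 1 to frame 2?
the yellow square

(moved 0.9)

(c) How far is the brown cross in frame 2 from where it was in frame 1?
4.7

The brown cross moved from (15.0, 7.2) to (10.8, 9.3), a distance of √(4.2² + 2.1²) ≈ 4.7.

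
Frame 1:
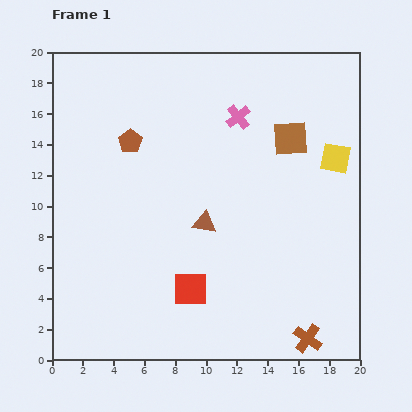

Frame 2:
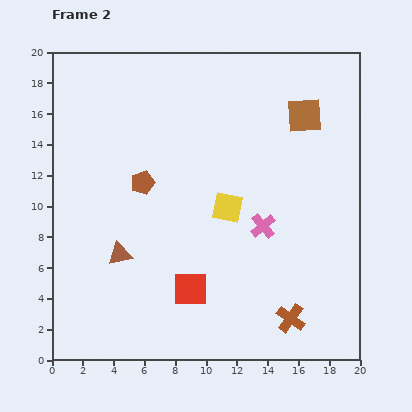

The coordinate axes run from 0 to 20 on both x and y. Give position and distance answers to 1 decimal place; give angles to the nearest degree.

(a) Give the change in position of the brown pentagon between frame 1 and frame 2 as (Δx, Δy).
(0.8, -2.7)

The brown pentagon was at (5.1, 14.2) in frame 1 and (5.9, 11.5) in frame 2.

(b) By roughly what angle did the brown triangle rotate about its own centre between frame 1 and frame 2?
22° counter-clockwise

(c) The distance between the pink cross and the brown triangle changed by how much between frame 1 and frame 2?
+2.3

Distance in frame 1: 7.2. Distance in frame 2: 9.5.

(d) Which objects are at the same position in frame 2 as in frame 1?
the red square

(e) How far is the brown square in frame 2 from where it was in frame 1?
1.7

The brown square moved from (15.5, 14.4) to (16.4, 15.9), a distance of √(0.9² + 1.5²) ≈ 1.7.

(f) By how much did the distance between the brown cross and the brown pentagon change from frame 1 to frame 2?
-4.2

Distance in frame 1: 17.2. Distance in frame 2: 13.0.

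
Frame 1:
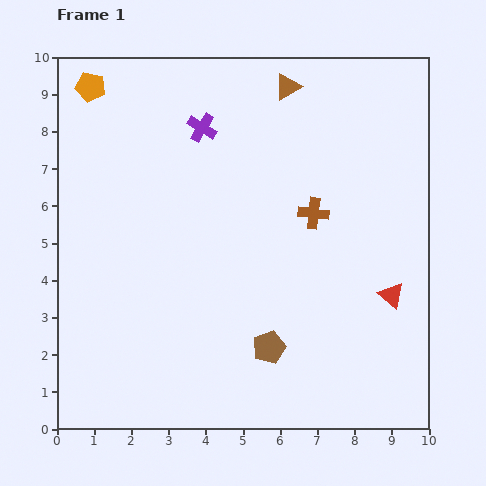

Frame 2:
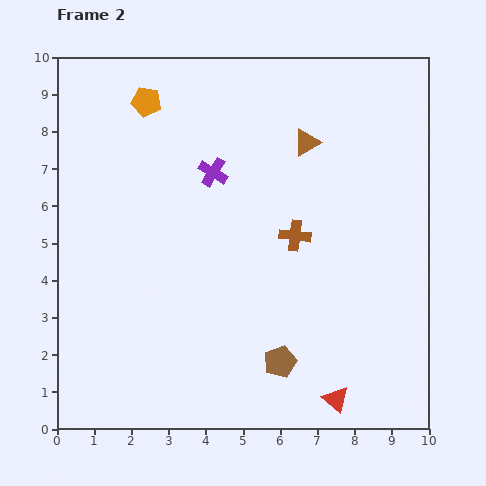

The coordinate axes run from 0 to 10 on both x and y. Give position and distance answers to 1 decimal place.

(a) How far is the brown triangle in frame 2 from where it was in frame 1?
1.6

The brown triangle moved from (6.2, 9.2) to (6.7, 7.7), a distance of √(0.5² + 1.5²) ≈ 1.6.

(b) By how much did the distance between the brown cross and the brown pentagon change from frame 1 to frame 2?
-0.4

Distance in frame 1: 3.8. Distance in frame 2: 3.4.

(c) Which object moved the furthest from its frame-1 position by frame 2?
the red triangle

(moved 3.2; next 1.6)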